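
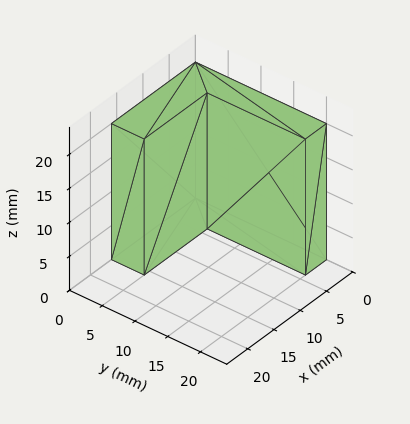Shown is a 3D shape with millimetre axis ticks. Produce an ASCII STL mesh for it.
Reading the render: the shape is an L-shaped prism: outer 16 × 20 mm, arm thicknesses ≈ 5 mm (horizontal) and 4 mm (vertical), extruded 20 mm in z (dimensions read to the nearest mm from the axis ticks). For the STL, each face is triangulated and given an outward normal.

solid part
  facet normal 0.0000 0.0000 -1.0000
    outer loop
      vertex 16.00 5.00 0.00
      vertex 16.00 0.00 0.00
      vertex 0.00 0.00 0.00
    endloop
  endfacet
  facet normal 0.0000 0.0000 -1.0000
    outer loop
      vertex 4.00 5.00 0.00
      vertex 16.00 5.00 0.00
      vertex 0.00 0.00 0.00
    endloop
  endfacet
  facet normal 0.0000 0.0000 -1.0000
    outer loop
      vertex 4.00 20.00 0.00
      vertex 4.00 5.00 0.00
      vertex 0.00 0.00 0.00
    endloop
  endfacet
  facet normal 0.0000 0.0000 -1.0000
    outer loop
      vertex 0.00 20.00 0.00
      vertex 4.00 20.00 0.00
      vertex 0.00 0.00 0.00
    endloop
  endfacet
  facet normal 0.0000 0.0000 1.0000
    outer loop
      vertex 0.00 0.00 20.00
      vertex 16.00 0.00 20.00
      vertex 16.00 5.00 20.00
    endloop
  endfacet
  facet normal 0.0000 0.0000 1.0000
    outer loop
      vertex 0.00 0.00 20.00
      vertex 16.00 5.00 20.00
      vertex 4.00 5.00 20.00
    endloop
  endfacet
  facet normal 0.0000 0.0000 1.0000
    outer loop
      vertex 0.00 0.00 20.00
      vertex 4.00 5.00 20.00
      vertex 4.00 20.00 20.00
    endloop
  endfacet
  facet normal 0.0000 0.0000 1.0000
    outer loop
      vertex 0.00 0.00 20.00
      vertex 4.00 20.00 20.00
      vertex 0.00 20.00 20.00
    endloop
  endfacet
  facet normal 0.0000 -1.0000 0.0000
    outer loop
      vertex 0.00 0.00 0.00
      vertex 16.00 0.00 0.00
      vertex 16.00 0.00 20.00
    endloop
  endfacet
  facet normal 0.0000 -1.0000 0.0000
    outer loop
      vertex 0.00 0.00 0.00
      vertex 16.00 0.00 20.00
      vertex 0.00 0.00 20.00
    endloop
  endfacet
  facet normal 1.0000 0.0000 0.0000
    outer loop
      vertex 16.00 0.00 0.00
      vertex 16.00 5.00 0.00
      vertex 16.00 5.00 20.00
    endloop
  endfacet
  facet normal 1.0000 0.0000 0.0000
    outer loop
      vertex 16.00 0.00 0.00
      vertex 16.00 5.00 20.00
      vertex 16.00 0.00 20.00
    endloop
  endfacet
  facet normal 0.0000 1.0000 0.0000
    outer loop
      vertex 16.00 5.00 0.00
      vertex 4.00 5.00 0.00
      vertex 4.00 5.00 20.00
    endloop
  endfacet
  facet normal 0.0000 1.0000 0.0000
    outer loop
      vertex 16.00 5.00 0.00
      vertex 4.00 5.00 20.00
      vertex 16.00 5.00 20.00
    endloop
  endfacet
  facet normal 1.0000 0.0000 0.0000
    outer loop
      vertex 4.00 5.00 0.00
      vertex 4.00 20.00 0.00
      vertex 4.00 20.00 20.00
    endloop
  endfacet
  facet normal 1.0000 0.0000 0.0000
    outer loop
      vertex 4.00 5.00 0.00
      vertex 4.00 20.00 20.00
      vertex 4.00 5.00 20.00
    endloop
  endfacet
  facet normal 0.0000 1.0000 0.0000
    outer loop
      vertex 4.00 20.00 0.00
      vertex 0.00 20.00 0.00
      vertex 0.00 20.00 20.00
    endloop
  endfacet
  facet normal 0.0000 1.0000 0.0000
    outer loop
      vertex 4.00 20.00 0.00
      vertex 0.00 20.00 20.00
      vertex 4.00 20.00 20.00
    endloop
  endfacet
  facet normal -1.0000 0.0000 0.0000
    outer loop
      vertex 0.00 20.00 0.00
      vertex 0.00 0.00 0.00
      vertex 0.00 0.00 20.00
    endloop
  endfacet
  facet normal -1.0000 0.0000 0.0000
    outer loop
      vertex 0.00 20.00 0.00
      vertex 0.00 0.00 20.00
      vertex 0.00 20.00 20.00
    endloop
  endfacet
endsolid part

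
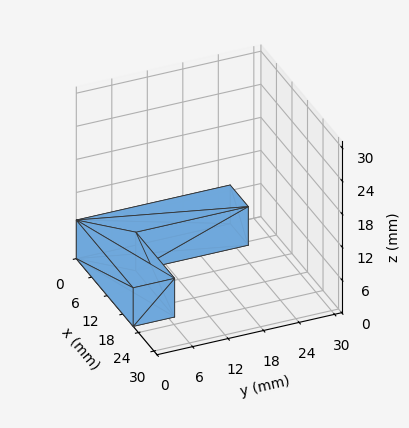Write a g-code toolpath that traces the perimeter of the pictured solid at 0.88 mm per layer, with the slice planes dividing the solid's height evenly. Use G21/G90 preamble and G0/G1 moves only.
Reading the render: the shape is an L-shaped prism: outer 22 × 26 mm, arm thicknesses ≈ 7 mm (horizontal) and 7 mm (vertical), extruded 7 mm in z (dimensions read to the nearest mm from the axis ticks). For the g-code, the solid's height is divided into equal slices at the stated Δz and each level perimeter traced with G1 moves after a G0 lift.

; perimeter-only toolpath
G21 ; units = mm
G90 ; absolute positioning
G28 ; home
; layer 1
G0 Z0.88
G0 X0.00 Y0.00
G1 X22.00 Y0.00
G1 X22.00 Y7.00
G1 X7.00 Y7.00
G1 X7.00 Y26.00
G1 X0.00 Y26.00
G1 X0.00 Y0.00
; layer 2
G0 Z1.75
G0 X0.00 Y0.00
G1 X22.00 Y0.00
G1 X22.00 Y7.00
G1 X7.00 Y7.00
G1 X7.00 Y26.00
G1 X0.00 Y26.00
G1 X0.00 Y0.00
; layer 3
G0 Z2.62
G0 X0.00 Y0.00
G1 X22.00 Y0.00
G1 X22.00 Y7.00
G1 X7.00 Y7.00
G1 X7.00 Y26.00
G1 X0.00 Y26.00
G1 X0.00 Y0.00
; layer 4
G0 Z3.50
G0 X0.00 Y0.00
G1 X22.00 Y0.00
G1 X22.00 Y7.00
G1 X7.00 Y7.00
G1 X7.00 Y26.00
G1 X0.00 Y26.00
G1 X0.00 Y0.00
; layer 5
G0 Z4.38
G0 X0.00 Y0.00
G1 X22.00 Y0.00
G1 X22.00 Y7.00
G1 X7.00 Y7.00
G1 X7.00 Y26.00
G1 X0.00 Y26.00
G1 X0.00 Y0.00
; layer 6
G0 Z5.25
G0 X0.00 Y0.00
G1 X22.00 Y0.00
G1 X22.00 Y7.00
G1 X7.00 Y7.00
G1 X7.00 Y26.00
G1 X0.00 Y26.00
G1 X0.00 Y0.00
; layer 7
G0 Z6.12
G0 X0.00 Y0.00
G1 X22.00 Y0.00
G1 X22.00 Y7.00
G1 X7.00 Y7.00
G1 X7.00 Y26.00
G1 X0.00 Y26.00
G1 X0.00 Y0.00
; layer 8
G0 Z7.00
G0 X0.00 Y0.00
G1 X22.00 Y0.00
G1 X22.00 Y7.00
G1 X7.00 Y7.00
G1 X7.00 Y26.00
G1 X0.00 Y26.00
G1 X0.00 Y0.00
M2 ; end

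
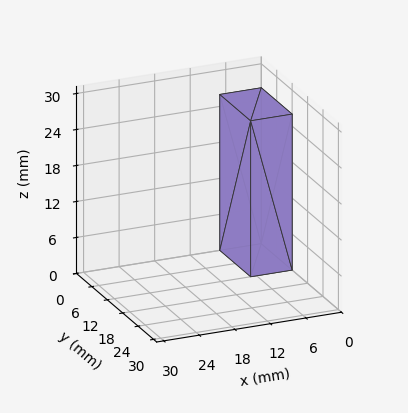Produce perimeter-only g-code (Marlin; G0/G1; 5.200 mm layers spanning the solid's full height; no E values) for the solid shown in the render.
Reading the render: the shape is a rectangular box, roughly 7 × 12 mm footprint and 26 mm tall (dimensions read to the nearest mm from the axis ticks). For the g-code, the solid's height is divided into equal slices at the stated Δz and each level perimeter traced with G1 moves after a G0 lift.

; perimeter-only toolpath
G21 ; units = mm
G90 ; absolute positioning
G28 ; home
; layer 1
G0 Z5.200
G0 X0.000 Y0.000
G1 X7.000 Y0.000
G1 X7.000 Y12.000
G1 X0.000 Y12.000
G1 X0.000 Y0.000
; layer 2
G0 Z10.400
G0 X0.000 Y0.000
G1 X7.000 Y0.000
G1 X7.000 Y12.000
G1 X0.000 Y12.000
G1 X0.000 Y0.000
; layer 3
G0 Z15.600
G0 X0.000 Y0.000
G1 X7.000 Y0.000
G1 X7.000 Y12.000
G1 X0.000 Y12.000
G1 X0.000 Y0.000
; layer 4
G0 Z20.800
G0 X0.000 Y0.000
G1 X7.000 Y0.000
G1 X7.000 Y12.000
G1 X0.000 Y12.000
G1 X0.000 Y0.000
; layer 5
G0 Z26.000
G0 X0.000 Y0.000
G1 X7.000 Y0.000
G1 X7.000 Y12.000
G1 X0.000 Y12.000
G1 X0.000 Y0.000
M2 ; end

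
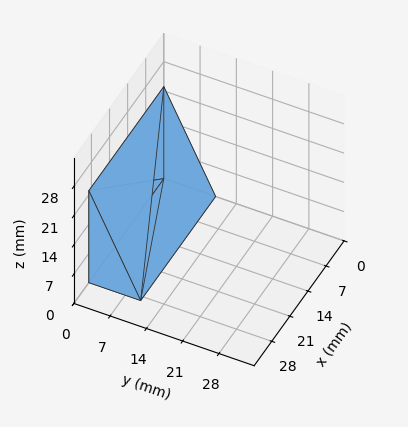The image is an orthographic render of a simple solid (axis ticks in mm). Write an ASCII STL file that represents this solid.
Reading the render: the shape is a wedge (ramp): 29 × 10 mm base, rising to 22 mm along the y=0 edge and sloping linearly to z=0 at y=10 (dimensions read to the nearest mm from the axis ticks). For the STL, each face is triangulated and given an outward normal.

solid part
  facet normal 0.0000 0.0000 -1.0000
    outer loop
      vertex 29.000 10.000 0.000
      vertex 29.000 0.000 0.000
      vertex 0.000 0.000 0.000
    endloop
  endfacet
  facet normal 0.0000 0.0000 -1.0000
    outer loop
      vertex 0.000 10.000 0.000
      vertex 29.000 10.000 0.000
      vertex 0.000 0.000 0.000
    endloop
  endfacet
  facet normal 0.0000 -1.0000 0.0000
    outer loop
      vertex 0.000 0.000 0.000
      vertex 29.000 0.000 0.000
      vertex 29.000 0.000 22.000
    endloop
  endfacet
  facet normal 0.0000 -1.0000 0.0000
    outer loop
      vertex 0.000 0.000 0.000
      vertex 29.000 0.000 22.000
      vertex 0.000 0.000 22.000
    endloop
  endfacet
  facet normal 0.0000 0.9104 0.4138
    outer loop
      vertex 0.000 0.000 22.000
      vertex 29.000 0.000 22.000
      vertex 29.000 10.000 0.000
    endloop
  endfacet
  facet normal 0.0000 0.9104 0.4138
    outer loop
      vertex 0.000 0.000 22.000
      vertex 29.000 10.000 0.000
      vertex 0.000 10.000 0.000
    endloop
  endfacet
  facet normal -1.0000 0.0000 0.0000
    outer loop
      vertex 0.000 0.000 22.000
      vertex 0.000 10.000 0.000
      vertex 0.000 0.000 0.000
    endloop
  endfacet
  facet normal 1.0000 0.0000 0.0000
    outer loop
      vertex 29.000 0.000 0.000
      vertex 29.000 10.000 0.000
      vertex 29.000 0.000 22.000
    endloop
  endfacet
endsolid part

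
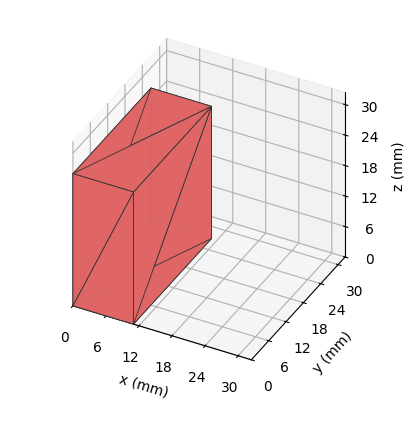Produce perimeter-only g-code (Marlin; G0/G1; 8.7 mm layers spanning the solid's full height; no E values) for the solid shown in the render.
Reading the render: the shape is a rectangular box, roughly 11 × 27 mm footprint and 26 mm tall (dimensions read to the nearest mm from the axis ticks). For the g-code, the solid's height is divided into equal slices at the stated Δz and each level perimeter traced with G1 moves after a G0 lift.

; perimeter-only toolpath
G21 ; units = mm
G90 ; absolute positioning
G28 ; home
; layer 1
G0 Z8.7
G0 X0.0 Y0.0
G1 X11.0 Y0.0
G1 X11.0 Y27.0
G1 X0.0 Y27.0
G1 X0.0 Y0.0
; layer 2
G0 Z17.3
G0 X0.0 Y0.0
G1 X11.0 Y0.0
G1 X11.0 Y27.0
G1 X0.0 Y27.0
G1 X0.0 Y0.0
; layer 3
G0 Z26.0
G0 X0.0 Y0.0
G1 X11.0 Y0.0
G1 X11.0 Y27.0
G1 X0.0 Y27.0
G1 X0.0 Y0.0
M2 ; end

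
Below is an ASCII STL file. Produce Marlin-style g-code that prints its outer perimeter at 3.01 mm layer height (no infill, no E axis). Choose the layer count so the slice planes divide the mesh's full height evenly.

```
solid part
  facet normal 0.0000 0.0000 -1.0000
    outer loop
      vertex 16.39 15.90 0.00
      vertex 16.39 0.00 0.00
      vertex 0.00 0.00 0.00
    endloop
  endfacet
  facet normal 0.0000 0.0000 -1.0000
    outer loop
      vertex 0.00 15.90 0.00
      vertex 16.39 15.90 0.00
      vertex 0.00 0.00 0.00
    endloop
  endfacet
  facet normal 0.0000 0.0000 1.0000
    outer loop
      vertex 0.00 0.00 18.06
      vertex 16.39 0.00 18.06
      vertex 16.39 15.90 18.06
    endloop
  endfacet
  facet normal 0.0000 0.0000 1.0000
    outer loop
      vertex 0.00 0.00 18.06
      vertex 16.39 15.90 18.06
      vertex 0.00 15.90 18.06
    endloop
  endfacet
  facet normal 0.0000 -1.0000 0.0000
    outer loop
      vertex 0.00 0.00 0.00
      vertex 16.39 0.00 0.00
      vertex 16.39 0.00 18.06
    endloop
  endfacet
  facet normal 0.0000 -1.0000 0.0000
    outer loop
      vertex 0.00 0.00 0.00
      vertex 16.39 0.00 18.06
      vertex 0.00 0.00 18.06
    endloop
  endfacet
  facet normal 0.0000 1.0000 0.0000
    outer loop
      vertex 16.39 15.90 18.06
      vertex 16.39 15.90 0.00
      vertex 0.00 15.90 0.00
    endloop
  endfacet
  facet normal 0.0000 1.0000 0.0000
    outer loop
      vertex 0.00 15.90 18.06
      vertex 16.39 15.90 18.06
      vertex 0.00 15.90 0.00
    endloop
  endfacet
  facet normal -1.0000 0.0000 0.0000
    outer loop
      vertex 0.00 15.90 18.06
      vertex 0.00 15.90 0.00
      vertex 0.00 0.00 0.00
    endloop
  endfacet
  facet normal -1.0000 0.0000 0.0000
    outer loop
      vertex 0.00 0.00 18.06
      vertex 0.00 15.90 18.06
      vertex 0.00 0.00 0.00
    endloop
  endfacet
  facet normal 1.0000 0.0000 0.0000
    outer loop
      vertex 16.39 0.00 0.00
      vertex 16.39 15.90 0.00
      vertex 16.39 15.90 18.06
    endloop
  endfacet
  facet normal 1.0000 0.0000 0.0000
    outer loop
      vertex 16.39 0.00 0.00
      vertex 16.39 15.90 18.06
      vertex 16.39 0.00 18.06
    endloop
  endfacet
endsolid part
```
; perimeter-only toolpath
G21 ; units = mm
G90 ; absolute positioning
G28 ; home
; layer 1
G0 Z3.01
G0 X0.00 Y0.00
G1 X16.39 Y0.00
G1 X16.39 Y15.90
G1 X0.00 Y15.90
G1 X0.00 Y0.00
; layer 2
G0 Z6.02
G0 X0.00 Y0.00
G1 X16.39 Y0.00
G1 X16.39 Y15.90
G1 X0.00 Y15.90
G1 X0.00 Y0.00
; layer 3
G0 Z9.03
G0 X0.00 Y0.00
G1 X16.39 Y0.00
G1 X16.39 Y15.90
G1 X0.00 Y15.90
G1 X0.00 Y0.00
; layer 4
G0 Z12.04
G0 X0.00 Y0.00
G1 X16.39 Y0.00
G1 X16.39 Y15.90
G1 X0.00 Y15.90
G1 X0.00 Y0.00
; layer 5
G0 Z15.05
G0 X0.00 Y0.00
G1 X16.39 Y0.00
G1 X16.39 Y15.90
G1 X0.00 Y15.90
G1 X0.00 Y0.00
; layer 6
G0 Z18.06
G0 X0.00 Y0.00
G1 X16.39 Y0.00
G1 X16.39 Y15.90
G1 X0.00 Y15.90
G1 X0.00 Y0.00
M2 ; end

The solid is a rectangular box, roughly 16.4 × 15.9 mm footprint and 18.1 mm tall. Slicing at Δz = 3.01 mm — 6 equal slices spanning the solid's height, so layer i sits at z = i·h/6 — gives 6 non-empty perimeters. Each is a 4-segment closed polygon; G0 lifts to the layer z and rapids to the start vertex, then G1 traces the edges.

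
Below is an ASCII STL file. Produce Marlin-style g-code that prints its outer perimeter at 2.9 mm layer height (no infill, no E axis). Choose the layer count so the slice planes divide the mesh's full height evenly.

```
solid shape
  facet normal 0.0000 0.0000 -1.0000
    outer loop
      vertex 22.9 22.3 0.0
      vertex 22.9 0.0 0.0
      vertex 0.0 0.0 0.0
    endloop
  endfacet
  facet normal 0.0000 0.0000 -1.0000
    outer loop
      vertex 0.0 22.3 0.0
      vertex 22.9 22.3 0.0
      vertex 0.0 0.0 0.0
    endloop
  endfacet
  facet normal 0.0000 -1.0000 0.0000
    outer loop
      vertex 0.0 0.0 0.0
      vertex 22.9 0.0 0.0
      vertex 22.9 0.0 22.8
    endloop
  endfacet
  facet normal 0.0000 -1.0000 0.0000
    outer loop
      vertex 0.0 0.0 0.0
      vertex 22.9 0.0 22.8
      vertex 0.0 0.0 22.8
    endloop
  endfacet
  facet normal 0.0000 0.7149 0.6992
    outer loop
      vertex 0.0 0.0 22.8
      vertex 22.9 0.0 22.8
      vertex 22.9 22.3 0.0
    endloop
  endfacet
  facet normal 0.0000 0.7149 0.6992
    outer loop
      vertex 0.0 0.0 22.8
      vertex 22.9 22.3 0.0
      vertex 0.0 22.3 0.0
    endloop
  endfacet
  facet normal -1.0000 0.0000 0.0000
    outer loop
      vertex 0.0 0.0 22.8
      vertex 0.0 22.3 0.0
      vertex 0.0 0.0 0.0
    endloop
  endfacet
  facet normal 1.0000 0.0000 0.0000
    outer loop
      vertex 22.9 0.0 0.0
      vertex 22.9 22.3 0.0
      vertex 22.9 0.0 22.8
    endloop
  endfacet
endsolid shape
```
; perimeter-only toolpath
G21 ; units = mm
G90 ; absolute positioning
G28 ; home
; layer 1
G0 Z2.9
G0 X0.0 Y0.0
G1 X22.9 Y0.0
G1 X22.9 Y19.5
G1 X0.0 Y19.5
G1 X0.0 Y0.0
; layer 2
G0 Z5.7
G0 X0.0 Y0.0
G1 X22.9 Y0.0
G1 X22.9 Y16.7
G1 X0.0 Y16.7
G1 X0.0 Y0.0
; layer 3
G0 Z8.6
G0 X0.0 Y0.0
G1 X22.9 Y0.0
G1 X22.9 Y13.9
G1 X0.0 Y13.9
G1 X0.0 Y0.0
; layer 4
G0 Z11.4
G0 X0.0 Y0.0
G1 X22.9 Y0.0
G1 X22.9 Y11.2
G1 X0.0 Y11.2
G1 X0.0 Y0.0
; layer 5
G0 Z14.2
G0 X0.0 Y0.0
G1 X22.9 Y0.0
G1 X22.9 Y8.4
G1 X0.0 Y8.4
G1 X0.0 Y0.0
; layer 6
G0 Z17.1
G0 X0.0 Y0.0
G1 X22.9 Y0.0
G1 X22.9 Y5.6
G1 X0.0 Y5.6
G1 X0.0 Y0.0
; layer 7
G0 Z19.9
G0 X0.0 Y0.0
G1 X22.9 Y0.0
G1 X22.9 Y2.8
G1 X0.0 Y2.8
G1 X0.0 Y0.0
M2 ; end

The solid is a wedge (ramp): 22.9 × 22.3 mm base, rising to 22.8 mm along the y=0 edge and sloping linearly to z=0 at y=22.3. Slicing at Δz = 2.9 mm — 8 equal slices spanning the solid's height, so layer i sits at z = i·h/8 — gives 7 non-empty perimeters. Each is a 4-segment closed polygon; G0 lifts to the layer z and rapids to the start vertex, then G1 traces the edges. The cross-section shrinks linearly with z (the slice at the apex is degenerate and omitted).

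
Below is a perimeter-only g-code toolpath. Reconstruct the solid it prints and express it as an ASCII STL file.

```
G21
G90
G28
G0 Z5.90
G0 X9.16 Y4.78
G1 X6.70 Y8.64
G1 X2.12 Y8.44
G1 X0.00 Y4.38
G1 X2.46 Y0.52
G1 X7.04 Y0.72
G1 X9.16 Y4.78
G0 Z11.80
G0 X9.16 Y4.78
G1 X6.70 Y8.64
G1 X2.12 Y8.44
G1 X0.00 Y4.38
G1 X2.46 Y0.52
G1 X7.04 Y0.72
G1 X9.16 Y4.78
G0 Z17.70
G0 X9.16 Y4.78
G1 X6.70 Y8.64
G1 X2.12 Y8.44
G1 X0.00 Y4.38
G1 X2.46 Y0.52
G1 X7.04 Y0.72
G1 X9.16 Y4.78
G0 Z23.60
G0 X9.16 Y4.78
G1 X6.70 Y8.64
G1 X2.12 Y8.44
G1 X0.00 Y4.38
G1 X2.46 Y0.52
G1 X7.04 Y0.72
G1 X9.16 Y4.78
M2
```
solid part
  facet normal 0.0000 0.0000 -1.0000
    outer loop
      vertex 2.12 8.44 0.00
      vertex 6.70 8.64 0.00
      vertex 9.16 4.78 0.00
    endloop
  endfacet
  facet normal 0.0000 0.0000 -1.0000
    outer loop
      vertex 0.00 4.38 0.00
      vertex 2.12 8.44 0.00
      vertex 9.16 4.78 0.00
    endloop
  endfacet
  facet normal 0.0000 0.0000 -1.0000
    outer loop
      vertex 2.46 0.52 0.00
      vertex 0.00 4.38 0.00
      vertex 9.16 4.78 0.00
    endloop
  endfacet
  facet normal 0.0000 0.0000 -1.0000
    outer loop
      vertex 7.04 0.72 0.00
      vertex 2.46 0.52 0.00
      vertex 9.16 4.78 0.00
    endloop
  endfacet
  facet normal 0.0000 0.0000 1.0000
    outer loop
      vertex 9.16 4.78 23.60
      vertex 6.70 8.64 23.60
      vertex 2.12 8.44 23.60
    endloop
  endfacet
  facet normal 0.0000 0.0000 1.0000
    outer loop
      vertex 9.16 4.78 23.60
      vertex 2.12 8.44 23.60
      vertex 0.00 4.38 23.60
    endloop
  endfacet
  facet normal 0.0000 0.0000 1.0000
    outer loop
      vertex 9.16 4.78 23.60
      vertex 0.00 4.38 23.60
      vertex 2.46 0.52 23.60
    endloop
  endfacet
  facet normal 0.0000 0.0000 1.0000
    outer loop
      vertex 9.16 4.78 23.60
      vertex 2.46 0.52 23.60
      vertex 7.04 0.72 23.60
    endloop
  endfacet
  facet normal 0.8433 0.5374 0.0000
    outer loop
      vertex 9.16 4.78 0.00
      vertex 6.70 8.64 0.00
      vertex 6.70 8.64 23.60
    endloop
  endfacet
  facet normal 0.8433 0.5374 0.0000
    outer loop
      vertex 9.16 4.78 0.00
      vertex 6.70 8.64 23.60
      vertex 9.16 4.78 23.60
    endloop
  endfacet
  facet normal -0.0436 0.9990 0.0000
    outer loop
      vertex 6.70 8.64 0.00
      vertex 2.12 8.44 0.00
      vertex 2.12 8.44 23.60
    endloop
  endfacet
  facet normal -0.0436 0.9990 0.0000
    outer loop
      vertex 6.70 8.64 0.00
      vertex 2.12 8.44 23.60
      vertex 6.70 8.64 23.60
    endloop
  endfacet
  facet normal -0.8864 0.4629 0.0000
    outer loop
      vertex 2.12 8.44 0.00
      vertex 0.00 4.38 0.00
      vertex 0.00 4.38 23.60
    endloop
  endfacet
  facet normal -0.8864 0.4629 0.0000
    outer loop
      vertex 2.12 8.44 0.00
      vertex 0.00 4.38 23.60
      vertex 2.12 8.44 23.60
    endloop
  endfacet
  facet normal -0.8433 -0.5374 0.0000
    outer loop
      vertex 0.00 4.38 0.00
      vertex 2.46 0.52 0.00
      vertex 2.46 0.52 23.60
    endloop
  endfacet
  facet normal -0.8433 -0.5374 0.0000
    outer loop
      vertex 0.00 4.38 0.00
      vertex 2.46 0.52 23.60
      vertex 0.00 4.38 23.60
    endloop
  endfacet
  facet normal 0.0436 -0.9990 0.0000
    outer loop
      vertex 2.46 0.52 0.00
      vertex 7.04 0.72 0.00
      vertex 7.04 0.72 23.60
    endloop
  endfacet
  facet normal 0.0436 -0.9990 0.0000
    outer loop
      vertex 2.46 0.52 0.00
      vertex 7.04 0.72 23.60
      vertex 2.46 0.52 23.60
    endloop
  endfacet
  facet normal 0.8864 -0.4629 0.0000
    outer loop
      vertex 7.04 0.72 0.00
      vertex 9.16 4.78 0.00
      vertex 9.16 4.78 23.60
    endloop
  endfacet
  facet normal 0.8864 -0.4629 0.0000
    outer loop
      vertex 7.04 0.72 0.00
      vertex 9.16 4.78 23.60
      vertex 7.04 0.72 23.60
    endloop
  endfacet
endsolid part

The G0 Z moves step by Δz≈5.90 mm. Every layer's G1 loop is the same polygon, so the solid is a straight extrusion of it from z=0 to z≈23.6. Closing with flat bottom and top caps and triangulating gives 20 facets — a regular 6-sided prism (a cylinder approximated with 6 flat sides), circumscribed radius ≈ 4.58 mm, height ≈ 23.6 mm.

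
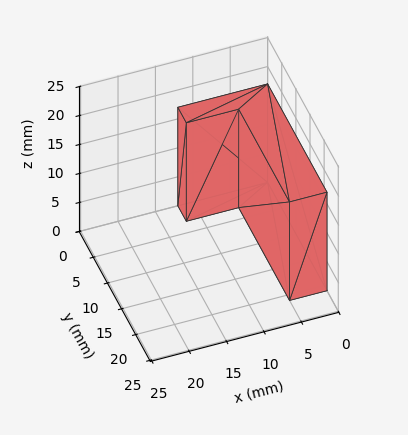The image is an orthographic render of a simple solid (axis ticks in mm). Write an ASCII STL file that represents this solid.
Reading the render: the shape is an L-shaped prism: outer 12 × 21 mm, arm thicknesses ≈ 3 mm (horizontal) and 5 mm (vertical), extruded 17 mm in z (dimensions read to the nearest mm from the axis ticks). For the STL, each face is triangulated and given an outward normal.

solid part
  facet normal 0.0000 0.0000 -1.0000
    outer loop
      vertex 12.00 3.00 0.00
      vertex 12.00 0.00 0.00
      vertex 0.00 0.00 0.00
    endloop
  endfacet
  facet normal 0.0000 0.0000 -1.0000
    outer loop
      vertex 5.00 3.00 0.00
      vertex 12.00 3.00 0.00
      vertex 0.00 0.00 0.00
    endloop
  endfacet
  facet normal 0.0000 0.0000 -1.0000
    outer loop
      vertex 5.00 21.00 0.00
      vertex 5.00 3.00 0.00
      vertex 0.00 0.00 0.00
    endloop
  endfacet
  facet normal 0.0000 0.0000 -1.0000
    outer loop
      vertex 0.00 21.00 0.00
      vertex 5.00 21.00 0.00
      vertex 0.00 0.00 0.00
    endloop
  endfacet
  facet normal 0.0000 0.0000 1.0000
    outer loop
      vertex 0.00 0.00 17.00
      vertex 12.00 0.00 17.00
      vertex 12.00 3.00 17.00
    endloop
  endfacet
  facet normal 0.0000 0.0000 1.0000
    outer loop
      vertex 0.00 0.00 17.00
      vertex 12.00 3.00 17.00
      vertex 5.00 3.00 17.00
    endloop
  endfacet
  facet normal 0.0000 0.0000 1.0000
    outer loop
      vertex 0.00 0.00 17.00
      vertex 5.00 3.00 17.00
      vertex 5.00 21.00 17.00
    endloop
  endfacet
  facet normal 0.0000 0.0000 1.0000
    outer loop
      vertex 0.00 0.00 17.00
      vertex 5.00 21.00 17.00
      vertex 0.00 21.00 17.00
    endloop
  endfacet
  facet normal 0.0000 -1.0000 0.0000
    outer loop
      vertex 0.00 0.00 0.00
      vertex 12.00 0.00 0.00
      vertex 12.00 0.00 17.00
    endloop
  endfacet
  facet normal 0.0000 -1.0000 0.0000
    outer loop
      vertex 0.00 0.00 0.00
      vertex 12.00 0.00 17.00
      vertex 0.00 0.00 17.00
    endloop
  endfacet
  facet normal 1.0000 0.0000 0.0000
    outer loop
      vertex 12.00 0.00 0.00
      vertex 12.00 3.00 0.00
      vertex 12.00 3.00 17.00
    endloop
  endfacet
  facet normal 1.0000 0.0000 0.0000
    outer loop
      vertex 12.00 0.00 0.00
      vertex 12.00 3.00 17.00
      vertex 12.00 0.00 17.00
    endloop
  endfacet
  facet normal 0.0000 1.0000 0.0000
    outer loop
      vertex 12.00 3.00 0.00
      vertex 5.00 3.00 0.00
      vertex 5.00 3.00 17.00
    endloop
  endfacet
  facet normal 0.0000 1.0000 0.0000
    outer loop
      vertex 12.00 3.00 0.00
      vertex 5.00 3.00 17.00
      vertex 12.00 3.00 17.00
    endloop
  endfacet
  facet normal 1.0000 0.0000 0.0000
    outer loop
      vertex 5.00 3.00 0.00
      vertex 5.00 21.00 0.00
      vertex 5.00 21.00 17.00
    endloop
  endfacet
  facet normal 1.0000 0.0000 0.0000
    outer loop
      vertex 5.00 3.00 0.00
      vertex 5.00 21.00 17.00
      vertex 5.00 3.00 17.00
    endloop
  endfacet
  facet normal 0.0000 1.0000 0.0000
    outer loop
      vertex 5.00 21.00 0.00
      vertex 0.00 21.00 0.00
      vertex 0.00 21.00 17.00
    endloop
  endfacet
  facet normal 0.0000 1.0000 0.0000
    outer loop
      vertex 5.00 21.00 0.00
      vertex 0.00 21.00 17.00
      vertex 5.00 21.00 17.00
    endloop
  endfacet
  facet normal -1.0000 0.0000 0.0000
    outer loop
      vertex 0.00 21.00 0.00
      vertex 0.00 0.00 0.00
      vertex 0.00 0.00 17.00
    endloop
  endfacet
  facet normal -1.0000 0.0000 0.0000
    outer loop
      vertex 0.00 21.00 0.00
      vertex 0.00 0.00 17.00
      vertex 0.00 21.00 17.00
    endloop
  endfacet
endsolid part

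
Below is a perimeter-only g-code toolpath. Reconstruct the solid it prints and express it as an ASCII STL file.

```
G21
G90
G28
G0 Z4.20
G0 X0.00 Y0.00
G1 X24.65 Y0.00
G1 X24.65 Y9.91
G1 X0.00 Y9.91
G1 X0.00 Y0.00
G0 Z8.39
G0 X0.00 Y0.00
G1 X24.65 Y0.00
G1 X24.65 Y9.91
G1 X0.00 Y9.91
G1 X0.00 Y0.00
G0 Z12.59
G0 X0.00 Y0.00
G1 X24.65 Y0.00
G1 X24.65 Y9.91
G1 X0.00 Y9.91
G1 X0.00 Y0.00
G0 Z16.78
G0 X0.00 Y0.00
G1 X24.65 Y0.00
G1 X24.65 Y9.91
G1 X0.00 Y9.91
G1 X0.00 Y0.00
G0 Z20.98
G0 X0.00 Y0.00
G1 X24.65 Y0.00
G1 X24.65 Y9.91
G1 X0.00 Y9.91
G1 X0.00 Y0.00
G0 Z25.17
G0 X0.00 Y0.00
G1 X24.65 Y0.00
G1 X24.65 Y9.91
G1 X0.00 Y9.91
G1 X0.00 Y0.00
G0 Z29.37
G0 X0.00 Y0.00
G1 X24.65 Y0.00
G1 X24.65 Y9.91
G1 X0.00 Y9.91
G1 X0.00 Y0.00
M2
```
solid part
  facet normal 0.0000 0.0000 -1.0000
    outer loop
      vertex 24.65 9.91 0.00
      vertex 24.65 0.00 0.00
      vertex 0.00 0.00 0.00
    endloop
  endfacet
  facet normal 0.0000 0.0000 -1.0000
    outer loop
      vertex 0.00 9.91 0.00
      vertex 24.65 9.91 0.00
      vertex 0.00 0.00 0.00
    endloop
  endfacet
  facet normal 0.0000 0.0000 1.0000
    outer loop
      vertex 0.00 0.00 29.37
      vertex 24.65 0.00 29.37
      vertex 24.65 9.91 29.37
    endloop
  endfacet
  facet normal 0.0000 0.0000 1.0000
    outer loop
      vertex 0.00 0.00 29.37
      vertex 24.65 9.91 29.37
      vertex 0.00 9.91 29.37
    endloop
  endfacet
  facet normal 0.0000 -1.0000 0.0000
    outer loop
      vertex 0.00 0.00 0.00
      vertex 24.65 0.00 0.00
      vertex 24.65 0.00 29.37
    endloop
  endfacet
  facet normal 0.0000 -1.0000 0.0000
    outer loop
      vertex 0.00 0.00 0.00
      vertex 24.65 0.00 29.37
      vertex 0.00 0.00 29.37
    endloop
  endfacet
  facet normal 0.0000 1.0000 0.0000
    outer loop
      vertex 24.65 9.91 29.37
      vertex 24.65 9.91 0.00
      vertex 0.00 9.91 0.00
    endloop
  endfacet
  facet normal 0.0000 1.0000 0.0000
    outer loop
      vertex 0.00 9.91 29.37
      vertex 24.65 9.91 29.37
      vertex 0.00 9.91 0.00
    endloop
  endfacet
  facet normal -1.0000 0.0000 0.0000
    outer loop
      vertex 0.00 9.91 29.37
      vertex 0.00 9.91 0.00
      vertex 0.00 0.00 0.00
    endloop
  endfacet
  facet normal -1.0000 0.0000 0.0000
    outer loop
      vertex 0.00 0.00 29.37
      vertex 0.00 9.91 29.37
      vertex 0.00 0.00 0.00
    endloop
  endfacet
  facet normal 1.0000 0.0000 0.0000
    outer loop
      vertex 24.65 0.00 0.00
      vertex 24.65 9.91 0.00
      vertex 24.65 9.91 29.37
    endloop
  endfacet
  facet normal 1.0000 0.0000 0.0000
    outer loop
      vertex 24.65 0.00 0.00
      vertex 24.65 9.91 29.37
      vertex 24.65 0.00 29.37
    endloop
  endfacet
endsolid part

The G0 Z moves step by Δz≈4.20 mm. Every layer's G1 loop is the same polygon, so the solid is a straight extrusion of it from z=0 to z≈29.4. Closing with flat bottom and top caps and triangulating gives 12 facets — a rectangular box, roughly 24.6 × 9.91 mm footprint and 29.4 mm tall.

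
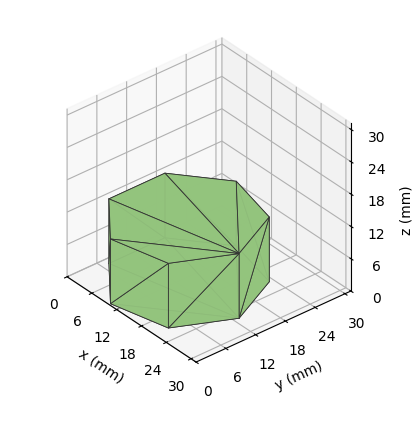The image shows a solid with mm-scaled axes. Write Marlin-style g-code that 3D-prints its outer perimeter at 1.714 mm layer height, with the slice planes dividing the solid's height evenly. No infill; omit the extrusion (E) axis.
Reading the render: the shape is a regular 7-sided prism (a cylinder approximated with 7 flat sides), circumscribed radius ≈ 13 mm, height ≈ 12 mm (dimensions read to the nearest mm from the axis ticks). For the g-code, the solid's height is divided into equal slices at the stated Δz and each level perimeter traced with G1 moves after a G0 lift.

; perimeter-only toolpath
G21 ; units = mm
G90 ; absolute positioning
G28 ; home
; layer 1
G0 Z1.714
G0 X26.000 Y13.000
G1 X21.105 Y23.164
G1 X10.107 Y25.674
G1 X1.287 Y18.640
G1 X1.287 Y7.360
G1 X10.107 Y0.326
G1 X21.105 Y2.836
G1 X26.000 Y13.000
; layer 2
G0 Z3.429
G0 X26.000 Y13.000
G1 X21.105 Y23.164
G1 X10.107 Y25.674
G1 X1.287 Y18.640
G1 X1.287 Y7.360
G1 X10.107 Y0.326
G1 X21.105 Y2.836
G1 X26.000 Y13.000
; layer 3
G0 Z5.143
G0 X26.000 Y13.000
G1 X21.105 Y23.164
G1 X10.107 Y25.674
G1 X1.287 Y18.640
G1 X1.287 Y7.360
G1 X10.107 Y0.326
G1 X21.105 Y2.836
G1 X26.000 Y13.000
; layer 4
G0 Z6.857
G0 X26.000 Y13.000
G1 X21.105 Y23.164
G1 X10.107 Y25.674
G1 X1.287 Y18.640
G1 X1.287 Y7.360
G1 X10.107 Y0.326
G1 X21.105 Y2.836
G1 X26.000 Y13.000
; layer 5
G0 Z8.571
G0 X26.000 Y13.000
G1 X21.105 Y23.164
G1 X10.107 Y25.674
G1 X1.287 Y18.640
G1 X1.287 Y7.360
G1 X10.107 Y0.326
G1 X21.105 Y2.836
G1 X26.000 Y13.000
; layer 6
G0 Z10.286
G0 X26.000 Y13.000
G1 X21.105 Y23.164
G1 X10.107 Y25.674
G1 X1.287 Y18.640
G1 X1.287 Y7.360
G1 X10.107 Y0.326
G1 X21.105 Y2.836
G1 X26.000 Y13.000
; layer 7
G0 Z12.000
G0 X26.000 Y13.000
G1 X21.105 Y23.164
G1 X10.107 Y25.674
G1 X1.287 Y18.640
G1 X1.287 Y7.360
G1 X10.107 Y0.326
G1 X21.105 Y2.836
G1 X26.000 Y13.000
M2 ; end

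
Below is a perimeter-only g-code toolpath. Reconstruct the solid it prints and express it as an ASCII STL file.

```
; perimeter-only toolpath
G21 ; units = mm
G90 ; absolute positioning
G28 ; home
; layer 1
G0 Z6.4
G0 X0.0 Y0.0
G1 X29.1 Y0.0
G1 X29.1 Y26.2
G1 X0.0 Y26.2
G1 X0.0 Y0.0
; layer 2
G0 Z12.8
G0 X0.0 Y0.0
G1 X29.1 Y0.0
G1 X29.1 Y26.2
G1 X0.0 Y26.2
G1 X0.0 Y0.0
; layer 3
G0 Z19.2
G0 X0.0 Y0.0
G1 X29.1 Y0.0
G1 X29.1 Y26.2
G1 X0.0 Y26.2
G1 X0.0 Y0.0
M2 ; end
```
solid part
  facet normal 0.0000 0.0000 -1.0000
    outer loop
      vertex 29.1 26.2 0.0
      vertex 29.1 0.0 0.0
      vertex 0.0 0.0 0.0
    endloop
  endfacet
  facet normal 0.0000 0.0000 -1.0000
    outer loop
      vertex 0.0 26.2 0.0
      vertex 29.1 26.2 0.0
      vertex 0.0 0.0 0.0
    endloop
  endfacet
  facet normal 0.0000 0.0000 1.0000
    outer loop
      vertex 0.0 0.0 19.2
      vertex 29.1 0.0 19.2
      vertex 29.1 26.2 19.2
    endloop
  endfacet
  facet normal 0.0000 0.0000 1.0000
    outer loop
      vertex 0.0 0.0 19.2
      vertex 29.1 26.2 19.2
      vertex 0.0 26.2 19.2
    endloop
  endfacet
  facet normal 0.0000 -1.0000 0.0000
    outer loop
      vertex 0.0 0.0 0.0
      vertex 29.1 0.0 0.0
      vertex 29.1 0.0 19.2
    endloop
  endfacet
  facet normal 0.0000 -1.0000 0.0000
    outer loop
      vertex 0.0 0.0 0.0
      vertex 29.1 0.0 19.2
      vertex 0.0 0.0 19.2
    endloop
  endfacet
  facet normal 0.0000 1.0000 0.0000
    outer loop
      vertex 29.1 26.2 19.2
      vertex 29.1 26.2 0.0
      vertex 0.0 26.2 0.0
    endloop
  endfacet
  facet normal 0.0000 1.0000 0.0000
    outer loop
      vertex 0.0 26.2 19.2
      vertex 29.1 26.2 19.2
      vertex 0.0 26.2 0.0
    endloop
  endfacet
  facet normal -1.0000 0.0000 0.0000
    outer loop
      vertex 0.0 26.2 19.2
      vertex 0.0 26.2 0.0
      vertex 0.0 0.0 0.0
    endloop
  endfacet
  facet normal -1.0000 0.0000 0.0000
    outer loop
      vertex 0.0 0.0 19.2
      vertex 0.0 26.2 19.2
      vertex 0.0 0.0 0.0
    endloop
  endfacet
  facet normal 1.0000 0.0000 0.0000
    outer loop
      vertex 29.1 0.0 0.0
      vertex 29.1 26.2 0.0
      vertex 29.1 26.2 19.2
    endloop
  endfacet
  facet normal 1.0000 0.0000 0.0000
    outer loop
      vertex 29.1 0.0 0.0
      vertex 29.1 26.2 19.2
      vertex 29.1 0.0 19.2
    endloop
  endfacet
endsolid part

The G0 Z moves step by Δz≈6.4 mm. Every layer's G1 loop is the same polygon, so the solid is a straight extrusion of it from z=0 to z≈19.2. Closing with flat bottom and top caps and triangulating gives 12 facets — a rectangular box, roughly 29.1 × 26.2 mm footprint and 19.2 mm tall.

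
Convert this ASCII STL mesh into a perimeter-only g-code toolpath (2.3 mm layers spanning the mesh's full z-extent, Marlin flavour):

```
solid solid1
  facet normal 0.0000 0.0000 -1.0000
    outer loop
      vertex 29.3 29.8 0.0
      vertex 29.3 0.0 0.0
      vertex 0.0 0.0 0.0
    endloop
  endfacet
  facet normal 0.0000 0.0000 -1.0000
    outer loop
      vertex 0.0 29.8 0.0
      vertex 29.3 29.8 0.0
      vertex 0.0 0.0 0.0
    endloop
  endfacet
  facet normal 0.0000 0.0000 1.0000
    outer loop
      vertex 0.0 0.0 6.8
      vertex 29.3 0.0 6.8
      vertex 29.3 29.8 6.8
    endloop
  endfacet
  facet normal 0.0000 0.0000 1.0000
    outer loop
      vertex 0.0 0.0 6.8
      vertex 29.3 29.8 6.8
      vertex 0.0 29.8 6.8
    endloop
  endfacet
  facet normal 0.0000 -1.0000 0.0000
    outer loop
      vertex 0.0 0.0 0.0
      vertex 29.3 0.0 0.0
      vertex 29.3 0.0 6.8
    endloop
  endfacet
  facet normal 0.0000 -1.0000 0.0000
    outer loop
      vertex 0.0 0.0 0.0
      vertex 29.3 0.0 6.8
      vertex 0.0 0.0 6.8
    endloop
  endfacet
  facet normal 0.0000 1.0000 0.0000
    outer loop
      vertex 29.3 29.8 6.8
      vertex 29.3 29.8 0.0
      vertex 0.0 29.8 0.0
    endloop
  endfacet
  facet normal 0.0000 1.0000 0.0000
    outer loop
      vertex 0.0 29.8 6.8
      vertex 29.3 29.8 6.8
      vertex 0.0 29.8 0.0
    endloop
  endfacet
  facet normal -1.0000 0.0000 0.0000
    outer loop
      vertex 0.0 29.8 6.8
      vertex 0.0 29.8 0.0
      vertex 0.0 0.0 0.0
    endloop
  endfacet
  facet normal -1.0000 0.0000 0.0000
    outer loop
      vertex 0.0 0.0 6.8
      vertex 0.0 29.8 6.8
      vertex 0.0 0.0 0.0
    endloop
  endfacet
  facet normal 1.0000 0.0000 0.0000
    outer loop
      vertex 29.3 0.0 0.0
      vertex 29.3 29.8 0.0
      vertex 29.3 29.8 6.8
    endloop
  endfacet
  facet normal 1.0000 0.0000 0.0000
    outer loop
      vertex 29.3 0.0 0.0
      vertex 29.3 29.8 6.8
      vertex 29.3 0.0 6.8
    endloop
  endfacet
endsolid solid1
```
; perimeter-only toolpath
G21 ; units = mm
G90 ; absolute positioning
G28 ; home
; layer 1
G0 Z2.3
G0 X0.0 Y0.0
G1 X29.3 Y0.0
G1 X29.3 Y29.8
G1 X0.0 Y29.8
G1 X0.0 Y0.0
; layer 2
G0 Z4.5
G0 X0.0 Y0.0
G1 X29.3 Y0.0
G1 X29.3 Y29.8
G1 X0.0 Y29.8
G1 X0.0 Y0.0
; layer 3
G0 Z6.8
G0 X0.0 Y0.0
G1 X29.3 Y0.0
G1 X29.3 Y29.8
G1 X0.0 Y29.8
G1 X0.0 Y0.0
M2 ; end

The solid is a rectangular box, roughly 29.3 × 29.8 mm footprint and 6.8 mm tall. Slicing at Δz = 2.3 mm — 3 equal slices spanning the solid's height, so layer i sits at z = i·h/3 — gives 3 non-empty perimeters. Each is a 4-segment closed polygon; G0 lifts to the layer z and rapids to the start vertex, then G1 traces the edges.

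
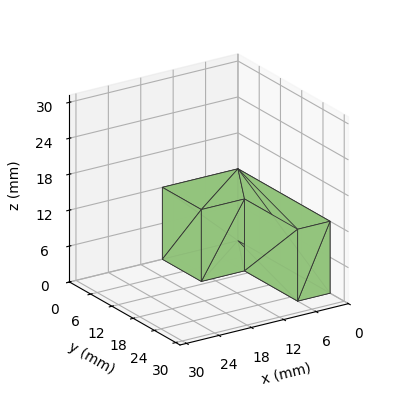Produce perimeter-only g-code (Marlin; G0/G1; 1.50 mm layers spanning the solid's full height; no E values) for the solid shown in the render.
Reading the render: the shape is an L-shaped prism: outer 14 × 26 mm, arm thicknesses ≈ 11 mm (horizontal) and 6 mm (vertical), extruded 12 mm in z (dimensions read to the nearest mm from the axis ticks). For the g-code, the solid's height is divided into equal slices at the stated Δz and each level perimeter traced with G1 moves after a G0 lift.

; perimeter-only toolpath
G21 ; units = mm
G90 ; absolute positioning
G28 ; home
; layer 1
G0 Z1.50
G0 X0.00 Y0.00
G1 X14.00 Y0.00
G1 X14.00 Y11.00
G1 X6.00 Y11.00
G1 X6.00 Y26.00
G1 X0.00 Y26.00
G1 X0.00 Y0.00
; layer 2
G0 Z3.00
G0 X0.00 Y0.00
G1 X14.00 Y0.00
G1 X14.00 Y11.00
G1 X6.00 Y11.00
G1 X6.00 Y26.00
G1 X0.00 Y26.00
G1 X0.00 Y0.00
; layer 3
G0 Z4.50
G0 X0.00 Y0.00
G1 X14.00 Y0.00
G1 X14.00 Y11.00
G1 X6.00 Y11.00
G1 X6.00 Y26.00
G1 X0.00 Y26.00
G1 X0.00 Y0.00
; layer 4
G0 Z6.00
G0 X0.00 Y0.00
G1 X14.00 Y0.00
G1 X14.00 Y11.00
G1 X6.00 Y11.00
G1 X6.00 Y26.00
G1 X0.00 Y26.00
G1 X0.00 Y0.00
; layer 5
G0 Z7.50
G0 X0.00 Y0.00
G1 X14.00 Y0.00
G1 X14.00 Y11.00
G1 X6.00 Y11.00
G1 X6.00 Y26.00
G1 X0.00 Y26.00
G1 X0.00 Y0.00
; layer 6
G0 Z9.00
G0 X0.00 Y0.00
G1 X14.00 Y0.00
G1 X14.00 Y11.00
G1 X6.00 Y11.00
G1 X6.00 Y26.00
G1 X0.00 Y26.00
G1 X0.00 Y0.00
; layer 7
G0 Z10.50
G0 X0.00 Y0.00
G1 X14.00 Y0.00
G1 X14.00 Y11.00
G1 X6.00 Y11.00
G1 X6.00 Y26.00
G1 X0.00 Y26.00
G1 X0.00 Y0.00
; layer 8
G0 Z12.00
G0 X0.00 Y0.00
G1 X14.00 Y0.00
G1 X14.00 Y11.00
G1 X6.00 Y11.00
G1 X6.00 Y26.00
G1 X0.00 Y26.00
G1 X0.00 Y0.00
M2 ; end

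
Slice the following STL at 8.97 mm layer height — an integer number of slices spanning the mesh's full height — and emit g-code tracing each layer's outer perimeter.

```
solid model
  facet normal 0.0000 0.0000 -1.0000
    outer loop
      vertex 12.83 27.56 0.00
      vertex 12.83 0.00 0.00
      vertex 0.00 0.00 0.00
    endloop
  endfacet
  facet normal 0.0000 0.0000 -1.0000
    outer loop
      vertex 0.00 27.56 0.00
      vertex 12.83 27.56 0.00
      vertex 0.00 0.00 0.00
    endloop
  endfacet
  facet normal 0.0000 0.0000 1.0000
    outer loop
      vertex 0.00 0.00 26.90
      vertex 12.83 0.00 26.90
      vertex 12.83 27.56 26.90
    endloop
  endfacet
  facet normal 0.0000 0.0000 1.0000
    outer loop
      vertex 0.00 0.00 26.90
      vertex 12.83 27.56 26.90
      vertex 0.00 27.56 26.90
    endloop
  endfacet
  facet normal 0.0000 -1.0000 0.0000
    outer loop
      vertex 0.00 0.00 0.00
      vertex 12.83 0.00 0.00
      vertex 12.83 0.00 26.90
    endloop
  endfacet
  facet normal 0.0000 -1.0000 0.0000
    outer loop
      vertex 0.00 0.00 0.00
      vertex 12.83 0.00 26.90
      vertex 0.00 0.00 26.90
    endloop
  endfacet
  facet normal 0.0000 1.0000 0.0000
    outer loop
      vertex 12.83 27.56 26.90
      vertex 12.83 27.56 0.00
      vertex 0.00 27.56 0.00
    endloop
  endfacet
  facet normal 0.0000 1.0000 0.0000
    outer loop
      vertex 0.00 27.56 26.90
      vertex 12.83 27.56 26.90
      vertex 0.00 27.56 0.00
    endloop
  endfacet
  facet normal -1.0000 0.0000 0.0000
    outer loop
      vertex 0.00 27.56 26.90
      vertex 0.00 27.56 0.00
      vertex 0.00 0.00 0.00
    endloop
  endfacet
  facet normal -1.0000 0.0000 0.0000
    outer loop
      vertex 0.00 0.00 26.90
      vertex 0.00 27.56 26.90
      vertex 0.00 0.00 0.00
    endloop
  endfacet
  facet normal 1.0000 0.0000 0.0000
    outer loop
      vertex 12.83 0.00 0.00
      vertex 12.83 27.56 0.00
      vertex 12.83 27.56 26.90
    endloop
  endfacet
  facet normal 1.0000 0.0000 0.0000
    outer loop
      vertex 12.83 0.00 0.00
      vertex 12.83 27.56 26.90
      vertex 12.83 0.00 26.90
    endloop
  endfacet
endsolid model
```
; perimeter-only toolpath
G21 ; units = mm
G90 ; absolute positioning
G28 ; home
; layer 1
G0 Z8.97
G0 X0.00 Y0.00
G1 X12.83 Y0.00
G1 X12.83 Y27.56
G1 X0.00 Y27.56
G1 X0.00 Y0.00
; layer 2
G0 Z17.93
G0 X0.00 Y0.00
G1 X12.83 Y0.00
G1 X12.83 Y27.56
G1 X0.00 Y27.56
G1 X0.00 Y0.00
; layer 3
G0 Z26.90
G0 X0.00 Y0.00
G1 X12.83 Y0.00
G1 X12.83 Y27.56
G1 X0.00 Y27.56
G1 X0.00 Y0.00
M2 ; end

The solid is a rectangular box, roughly 12.8 × 27.6 mm footprint and 26.9 mm tall. Slicing at Δz = 8.97 mm — 3 equal slices spanning the solid's height, so layer i sits at z = i·h/3 — gives 3 non-empty perimeters. Each is a 4-segment closed polygon; G0 lifts to the layer z and rapids to the start vertex, then G1 traces the edges.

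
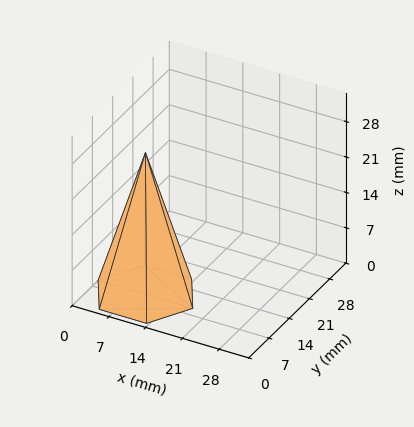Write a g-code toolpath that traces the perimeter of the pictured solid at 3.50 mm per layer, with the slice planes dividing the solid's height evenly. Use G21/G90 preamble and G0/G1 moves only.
Reading the render: the shape is a regular 6-sided pyramid, base circumscribed radius ≈ 9 mm, apex at z ≈ 28 mm (dimensions read to the nearest mm from the axis ticks). For the g-code, the solid's height is divided into equal slices at the stated Δz and each level perimeter traced with G1 moves after a G0 lift.

; perimeter-only toolpath
G21 ; units = mm
G90 ; absolute positioning
G28 ; home
; layer 1
G0 Z3.50
G0 X16.88 Y9.00
G1 X12.94 Y15.82
G1 X5.06 Y15.82
G1 X1.12 Y9.00
G1 X5.06 Y2.18
G1 X12.94 Y2.18
G1 X16.88 Y9.00
; layer 2
G0 Z7.00
G0 X15.75 Y9.00
G1 X12.38 Y14.84
G1 X5.62 Y14.84
G1 X2.25 Y9.00
G1 X5.62 Y3.16
G1 X12.38 Y3.16
G1 X15.75 Y9.00
; layer 3
G0 Z10.50
G0 X14.62 Y9.00
G1 X11.81 Y13.87
G1 X6.19 Y13.87
G1 X3.38 Y9.00
G1 X6.19 Y4.13
G1 X11.81 Y4.13
G1 X14.62 Y9.00
; layer 4
G0 Z14.00
G0 X13.50 Y9.00
G1 X11.25 Y12.89
G1 X6.75 Y12.89
G1 X4.50 Y9.00
G1 X6.75 Y5.11
G1 X11.25 Y5.11
G1 X13.50 Y9.00
; layer 5
G0 Z17.50
G0 X12.38 Y9.00
G1 X10.69 Y11.92
G1 X7.31 Y11.92
G1 X5.62 Y9.00
G1 X7.31 Y6.08
G1 X10.69 Y6.08
G1 X12.38 Y9.00
; layer 6
G0 Z21.00
G0 X11.25 Y9.00
G1 X10.12 Y10.95
G1 X7.88 Y10.95
G1 X6.75 Y9.00
G1 X7.88 Y7.05
G1 X10.12 Y7.05
G1 X11.25 Y9.00
; layer 7
G0 Z24.50
G0 X10.12 Y9.00
G1 X9.56 Y9.97
G1 X8.44 Y9.97
G1 X7.88 Y9.00
G1 X8.44 Y8.03
G1 X9.56 Y8.03
G1 X10.12 Y9.00
M2 ; end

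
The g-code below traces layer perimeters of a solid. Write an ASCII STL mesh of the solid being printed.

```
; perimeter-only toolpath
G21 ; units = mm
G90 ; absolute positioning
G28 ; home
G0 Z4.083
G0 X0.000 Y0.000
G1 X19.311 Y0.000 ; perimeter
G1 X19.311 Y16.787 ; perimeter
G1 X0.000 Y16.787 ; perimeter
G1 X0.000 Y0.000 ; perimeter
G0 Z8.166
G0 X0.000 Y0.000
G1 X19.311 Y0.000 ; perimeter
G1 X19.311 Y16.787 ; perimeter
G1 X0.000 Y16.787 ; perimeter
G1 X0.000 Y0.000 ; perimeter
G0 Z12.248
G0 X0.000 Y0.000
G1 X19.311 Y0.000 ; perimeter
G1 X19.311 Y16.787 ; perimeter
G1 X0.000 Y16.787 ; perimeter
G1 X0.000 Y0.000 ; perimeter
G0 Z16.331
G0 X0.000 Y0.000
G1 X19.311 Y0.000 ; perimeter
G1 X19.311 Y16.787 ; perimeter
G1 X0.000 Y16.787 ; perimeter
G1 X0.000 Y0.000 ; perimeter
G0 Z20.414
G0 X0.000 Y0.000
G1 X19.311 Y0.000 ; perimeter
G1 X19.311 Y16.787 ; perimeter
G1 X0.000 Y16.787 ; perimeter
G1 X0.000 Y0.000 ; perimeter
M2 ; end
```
solid part
  facet normal 0.0000 0.0000 -1.0000
    outer loop
      vertex 19.311 16.787 0.000
      vertex 19.311 0.000 0.000
      vertex 0.000 0.000 0.000
    endloop
  endfacet
  facet normal 0.0000 0.0000 -1.0000
    outer loop
      vertex 0.000 16.787 0.000
      vertex 19.311 16.787 0.000
      vertex 0.000 0.000 0.000
    endloop
  endfacet
  facet normal 0.0000 0.0000 1.0000
    outer loop
      vertex 0.000 0.000 20.414
      vertex 19.311 0.000 20.414
      vertex 19.311 16.787 20.414
    endloop
  endfacet
  facet normal 0.0000 0.0000 1.0000
    outer loop
      vertex 0.000 0.000 20.414
      vertex 19.311 16.787 20.414
      vertex 0.000 16.787 20.414
    endloop
  endfacet
  facet normal 0.0000 -1.0000 0.0000
    outer loop
      vertex 0.000 0.000 0.000
      vertex 19.311 0.000 0.000
      vertex 19.311 0.000 20.414
    endloop
  endfacet
  facet normal 0.0000 -1.0000 0.0000
    outer loop
      vertex 0.000 0.000 0.000
      vertex 19.311 0.000 20.414
      vertex 0.000 0.000 20.414
    endloop
  endfacet
  facet normal 0.0000 1.0000 0.0000
    outer loop
      vertex 19.311 16.787 20.414
      vertex 19.311 16.787 0.000
      vertex 0.000 16.787 0.000
    endloop
  endfacet
  facet normal 0.0000 1.0000 0.0000
    outer loop
      vertex 0.000 16.787 20.414
      vertex 19.311 16.787 20.414
      vertex 0.000 16.787 0.000
    endloop
  endfacet
  facet normal -1.0000 0.0000 0.0000
    outer loop
      vertex 0.000 16.787 20.414
      vertex 0.000 16.787 0.000
      vertex 0.000 0.000 0.000
    endloop
  endfacet
  facet normal -1.0000 0.0000 0.0000
    outer loop
      vertex 0.000 0.000 20.414
      vertex 0.000 16.787 20.414
      vertex 0.000 0.000 0.000
    endloop
  endfacet
  facet normal 1.0000 0.0000 0.0000
    outer loop
      vertex 19.311 0.000 0.000
      vertex 19.311 16.787 0.000
      vertex 19.311 16.787 20.414
    endloop
  endfacet
  facet normal 1.0000 0.0000 0.0000
    outer loop
      vertex 19.311 0.000 0.000
      vertex 19.311 16.787 20.414
      vertex 19.311 0.000 20.414
    endloop
  endfacet
endsolid part

The G0 Z moves step by Δz≈4.083 mm. Every layer's G1 loop is the same polygon, so the solid is a straight extrusion of it from z=0 to z≈20.4. Closing with flat bottom and top caps and triangulating gives 12 facets — a rectangular box, roughly 19.3 × 16.8 mm footprint and 20.4 mm tall.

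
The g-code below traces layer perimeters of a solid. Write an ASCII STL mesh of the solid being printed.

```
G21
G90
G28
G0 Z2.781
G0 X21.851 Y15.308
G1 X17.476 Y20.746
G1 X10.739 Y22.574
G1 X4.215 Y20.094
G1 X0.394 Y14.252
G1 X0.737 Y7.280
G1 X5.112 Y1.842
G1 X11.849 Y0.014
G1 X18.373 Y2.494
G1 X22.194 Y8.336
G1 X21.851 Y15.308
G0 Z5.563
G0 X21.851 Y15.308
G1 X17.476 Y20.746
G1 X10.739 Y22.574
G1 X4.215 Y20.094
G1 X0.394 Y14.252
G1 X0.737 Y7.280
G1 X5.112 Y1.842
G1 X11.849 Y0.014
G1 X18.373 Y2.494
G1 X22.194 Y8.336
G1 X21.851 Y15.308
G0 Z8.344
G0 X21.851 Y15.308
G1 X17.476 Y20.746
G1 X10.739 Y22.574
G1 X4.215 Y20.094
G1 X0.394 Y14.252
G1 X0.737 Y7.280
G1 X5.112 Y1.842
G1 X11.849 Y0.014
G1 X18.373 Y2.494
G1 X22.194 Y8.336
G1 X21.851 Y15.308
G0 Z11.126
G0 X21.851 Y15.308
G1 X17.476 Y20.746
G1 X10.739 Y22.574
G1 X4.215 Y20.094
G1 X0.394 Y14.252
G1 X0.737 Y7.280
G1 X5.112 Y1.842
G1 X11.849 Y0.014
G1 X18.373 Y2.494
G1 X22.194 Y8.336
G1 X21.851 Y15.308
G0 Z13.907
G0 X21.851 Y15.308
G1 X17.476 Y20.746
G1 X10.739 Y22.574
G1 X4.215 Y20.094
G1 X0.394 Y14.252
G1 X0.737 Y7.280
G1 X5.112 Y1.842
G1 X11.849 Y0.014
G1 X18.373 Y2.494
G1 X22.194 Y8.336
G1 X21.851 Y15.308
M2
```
solid part
  facet normal 0.0000 0.0000 -1.0000
    outer loop
      vertex 10.739 22.574 0.000
      vertex 17.476 20.746 0.000
      vertex 21.851 15.308 0.000
    endloop
  endfacet
  facet normal 0.0000 0.0000 -1.0000
    outer loop
      vertex 4.215 20.094 0.000
      vertex 10.739 22.574 0.000
      vertex 21.851 15.308 0.000
    endloop
  endfacet
  facet normal 0.0000 0.0000 -1.0000
    outer loop
      vertex 0.394 14.252 0.000
      vertex 4.215 20.094 0.000
      vertex 21.851 15.308 0.000
    endloop
  endfacet
  facet normal 0.0000 0.0000 -1.0000
    outer loop
      vertex 0.737 7.280 0.000
      vertex 0.394 14.252 0.000
      vertex 21.851 15.308 0.000
    endloop
  endfacet
  facet normal 0.0000 0.0000 -1.0000
    outer loop
      vertex 5.112 1.842 0.000
      vertex 0.737 7.280 0.000
      vertex 21.851 15.308 0.000
    endloop
  endfacet
  facet normal 0.0000 0.0000 -1.0000
    outer loop
      vertex 11.849 0.014 0.000
      vertex 5.112 1.842 0.000
      vertex 21.851 15.308 0.000
    endloop
  endfacet
  facet normal 0.0000 0.0000 -1.0000
    outer loop
      vertex 18.373 2.494 0.000
      vertex 11.849 0.014 0.000
      vertex 21.851 15.308 0.000
    endloop
  endfacet
  facet normal 0.0000 0.0000 -1.0000
    outer loop
      vertex 22.194 8.336 0.000
      vertex 18.373 2.494 0.000
      vertex 21.851 15.308 0.000
    endloop
  endfacet
  facet normal 0.0000 0.0000 1.0000
    outer loop
      vertex 21.851 15.308 13.907
      vertex 17.476 20.746 13.907
      vertex 10.739 22.574 13.907
    endloop
  endfacet
  facet normal 0.0000 0.0000 1.0000
    outer loop
      vertex 21.851 15.308 13.907
      vertex 10.739 22.574 13.907
      vertex 4.215 20.094 13.907
    endloop
  endfacet
  facet normal 0.0000 0.0000 1.0000
    outer loop
      vertex 21.851 15.308 13.907
      vertex 4.215 20.094 13.907
      vertex 0.394 14.252 13.907
    endloop
  endfacet
  facet normal 0.0000 0.0000 1.0000
    outer loop
      vertex 21.851 15.308 13.907
      vertex 0.394 14.252 13.907
      vertex 0.737 7.280 13.907
    endloop
  endfacet
  facet normal 0.0000 0.0000 1.0000
    outer loop
      vertex 21.851 15.308 13.907
      vertex 0.737 7.280 13.907
      vertex 5.112 1.842 13.907
    endloop
  endfacet
  facet normal 0.0000 0.0000 1.0000
    outer loop
      vertex 21.851 15.308 13.907
      vertex 5.112 1.842 13.907
      vertex 11.849 0.014 13.907
    endloop
  endfacet
  facet normal 0.0000 0.0000 1.0000
    outer loop
      vertex 21.851 15.308 13.907
      vertex 11.849 0.014 13.907
      vertex 18.373 2.494 13.907
    endloop
  endfacet
  facet normal 0.0000 0.0000 1.0000
    outer loop
      vertex 21.851 15.308 13.907
      vertex 18.373 2.494 13.907
      vertex 22.194 8.336 13.907
    endloop
  endfacet
  facet normal 0.7791 0.6268 0.0000
    outer loop
      vertex 21.851 15.308 0.000
      vertex 17.476 20.746 0.000
      vertex 17.476 20.746 13.907
    endloop
  endfacet
  facet normal 0.7791 0.6268 0.0000
    outer loop
      vertex 21.851 15.308 0.000
      vertex 17.476 20.746 13.907
      vertex 21.851 15.308 13.907
    endloop
  endfacet
  facet normal 0.2619 0.9651 0.0000
    outer loop
      vertex 17.476 20.746 0.000
      vertex 10.739 22.574 0.000
      vertex 10.739 22.574 13.907
    endloop
  endfacet
  facet normal 0.2619 0.9651 0.0000
    outer loop
      vertex 17.476 20.746 0.000
      vertex 10.739 22.574 13.907
      vertex 17.476 20.746 13.907
    endloop
  endfacet
  facet normal -0.3553 0.9347 0.0000
    outer loop
      vertex 10.739 22.574 0.000
      vertex 4.215 20.094 0.000
      vertex 4.215 20.094 13.907
    endloop
  endfacet
  facet normal -0.3553 0.9347 0.0000
    outer loop
      vertex 10.739 22.574 0.000
      vertex 4.215 20.094 13.907
      vertex 10.739 22.574 13.907
    endloop
  endfacet
  facet normal -0.8369 0.5474 0.0000
    outer loop
      vertex 4.215 20.094 0.000
      vertex 0.394 14.252 0.000
      vertex 0.394 14.252 13.907
    endloop
  endfacet
  facet normal -0.8369 0.5474 0.0000
    outer loop
      vertex 4.215 20.094 0.000
      vertex 0.394 14.252 13.907
      vertex 4.215 20.094 13.907
    endloop
  endfacet
  facet normal -0.9988 -0.0491 0.0000
    outer loop
      vertex 0.394 14.252 0.000
      vertex 0.737 7.280 0.000
      vertex 0.737 7.280 13.907
    endloop
  endfacet
  facet normal -0.9988 -0.0491 0.0000
    outer loop
      vertex 0.394 14.252 0.000
      vertex 0.737 7.280 13.907
      vertex 0.394 14.252 13.907
    endloop
  endfacet
  facet normal -0.7791 -0.6268 0.0000
    outer loop
      vertex 0.737 7.280 0.000
      vertex 5.112 1.842 0.000
      vertex 5.112 1.842 13.907
    endloop
  endfacet
  facet normal -0.7791 -0.6268 0.0000
    outer loop
      vertex 0.737 7.280 0.000
      vertex 5.112 1.842 13.907
      vertex 0.737 7.280 13.907
    endloop
  endfacet
  facet normal -0.2619 -0.9651 0.0000
    outer loop
      vertex 5.112 1.842 0.000
      vertex 11.849 0.014 0.000
      vertex 11.849 0.014 13.907
    endloop
  endfacet
  facet normal -0.2619 -0.9651 0.0000
    outer loop
      vertex 5.112 1.842 0.000
      vertex 11.849 0.014 13.907
      vertex 5.112 1.842 13.907
    endloop
  endfacet
  facet normal 0.3553 -0.9347 0.0000
    outer loop
      vertex 11.849 0.014 0.000
      vertex 18.373 2.494 0.000
      vertex 18.373 2.494 13.907
    endloop
  endfacet
  facet normal 0.3553 -0.9347 0.0000
    outer loop
      vertex 11.849 0.014 0.000
      vertex 18.373 2.494 13.907
      vertex 11.849 0.014 13.907
    endloop
  endfacet
  facet normal 0.8369 -0.5474 0.0000
    outer loop
      vertex 18.373 2.494 0.000
      vertex 22.194 8.336 0.000
      vertex 22.194 8.336 13.907
    endloop
  endfacet
  facet normal 0.8369 -0.5474 0.0000
    outer loop
      vertex 18.373 2.494 0.000
      vertex 22.194 8.336 13.907
      vertex 18.373 2.494 13.907
    endloop
  endfacet
  facet normal 0.9988 0.0491 0.0000
    outer loop
      vertex 22.194 8.336 0.000
      vertex 21.851 15.308 0.000
      vertex 21.851 15.308 13.907
    endloop
  endfacet
  facet normal 0.9988 0.0491 0.0000
    outer loop
      vertex 22.194 8.336 0.000
      vertex 21.851 15.308 13.907
      vertex 22.194 8.336 13.907
    endloop
  endfacet
endsolid part

The G0 Z moves step by Δz≈2.781 mm. Every layer's G1 loop is the same polygon, so the solid is a straight extrusion of it from z=0 to z≈13.9. Closing with flat bottom and top caps and triangulating gives 36 facets — a regular 10-sided prism (a cylinder approximated with 10 flat sides), circumscribed radius ≈ 11.3 mm, height ≈ 13.9 mm.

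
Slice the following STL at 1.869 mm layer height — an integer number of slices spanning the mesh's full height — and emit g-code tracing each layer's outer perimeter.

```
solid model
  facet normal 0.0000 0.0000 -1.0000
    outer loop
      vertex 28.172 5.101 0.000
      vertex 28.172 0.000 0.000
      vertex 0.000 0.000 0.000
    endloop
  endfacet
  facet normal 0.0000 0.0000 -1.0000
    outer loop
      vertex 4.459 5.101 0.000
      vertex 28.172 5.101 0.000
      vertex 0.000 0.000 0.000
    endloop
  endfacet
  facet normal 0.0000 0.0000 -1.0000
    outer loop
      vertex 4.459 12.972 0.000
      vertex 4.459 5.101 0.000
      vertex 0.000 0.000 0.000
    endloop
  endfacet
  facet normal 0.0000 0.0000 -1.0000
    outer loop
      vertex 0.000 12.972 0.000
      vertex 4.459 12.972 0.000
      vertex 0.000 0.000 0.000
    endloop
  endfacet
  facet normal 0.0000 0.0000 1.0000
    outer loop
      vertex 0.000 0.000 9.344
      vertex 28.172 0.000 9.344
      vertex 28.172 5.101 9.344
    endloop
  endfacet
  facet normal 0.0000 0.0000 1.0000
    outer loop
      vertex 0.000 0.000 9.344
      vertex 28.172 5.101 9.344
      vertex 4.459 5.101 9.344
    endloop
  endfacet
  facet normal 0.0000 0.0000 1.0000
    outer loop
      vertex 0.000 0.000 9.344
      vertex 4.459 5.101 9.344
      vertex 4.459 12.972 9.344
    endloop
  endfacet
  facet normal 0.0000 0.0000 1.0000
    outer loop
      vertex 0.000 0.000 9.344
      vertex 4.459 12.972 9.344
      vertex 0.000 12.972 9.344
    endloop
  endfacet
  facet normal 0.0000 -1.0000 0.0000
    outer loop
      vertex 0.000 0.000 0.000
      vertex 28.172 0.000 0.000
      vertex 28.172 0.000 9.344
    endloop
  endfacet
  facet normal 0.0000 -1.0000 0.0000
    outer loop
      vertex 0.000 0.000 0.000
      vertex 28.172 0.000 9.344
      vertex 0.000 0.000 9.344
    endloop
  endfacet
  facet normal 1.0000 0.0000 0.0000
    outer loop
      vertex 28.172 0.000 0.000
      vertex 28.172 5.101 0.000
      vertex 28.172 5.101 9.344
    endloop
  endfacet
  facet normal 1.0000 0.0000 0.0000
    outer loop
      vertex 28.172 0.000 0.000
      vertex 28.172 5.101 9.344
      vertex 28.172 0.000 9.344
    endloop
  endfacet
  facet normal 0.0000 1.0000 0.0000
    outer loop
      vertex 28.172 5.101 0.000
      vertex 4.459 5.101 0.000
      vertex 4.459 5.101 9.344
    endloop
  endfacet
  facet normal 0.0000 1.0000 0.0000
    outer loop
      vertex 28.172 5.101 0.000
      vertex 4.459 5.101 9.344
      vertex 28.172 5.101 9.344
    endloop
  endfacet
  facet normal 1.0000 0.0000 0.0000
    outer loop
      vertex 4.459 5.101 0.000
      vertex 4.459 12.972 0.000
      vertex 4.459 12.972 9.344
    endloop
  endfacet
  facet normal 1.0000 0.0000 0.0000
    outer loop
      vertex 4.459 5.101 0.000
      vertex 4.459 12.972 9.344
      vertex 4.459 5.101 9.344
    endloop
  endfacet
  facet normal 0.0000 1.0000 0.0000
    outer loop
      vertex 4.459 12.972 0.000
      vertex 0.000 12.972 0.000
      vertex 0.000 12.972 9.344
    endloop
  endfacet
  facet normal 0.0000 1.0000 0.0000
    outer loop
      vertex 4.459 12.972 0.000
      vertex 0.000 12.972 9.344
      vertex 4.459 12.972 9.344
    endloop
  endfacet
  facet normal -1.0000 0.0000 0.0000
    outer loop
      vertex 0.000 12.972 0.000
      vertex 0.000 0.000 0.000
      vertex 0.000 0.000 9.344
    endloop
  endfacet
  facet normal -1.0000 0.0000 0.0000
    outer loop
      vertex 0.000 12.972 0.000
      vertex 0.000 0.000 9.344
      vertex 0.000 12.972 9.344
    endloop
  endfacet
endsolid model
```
; perimeter-only toolpath
G21 ; units = mm
G90 ; absolute positioning
G28 ; home
; layer 1
G0 Z1.869
G0 X0.000 Y0.000
G1 X28.172 Y0.000
G1 X28.172 Y5.101
G1 X4.459 Y5.101
G1 X4.459 Y12.972
G1 X0.000 Y12.972
G1 X0.000 Y0.000
; layer 2
G0 Z3.738
G0 X0.000 Y0.000
G1 X28.172 Y0.000
G1 X28.172 Y5.101
G1 X4.459 Y5.101
G1 X4.459 Y12.972
G1 X0.000 Y12.972
G1 X0.000 Y0.000
; layer 3
G0 Z5.606
G0 X0.000 Y0.000
G1 X28.172 Y0.000
G1 X28.172 Y5.101
G1 X4.459 Y5.101
G1 X4.459 Y12.972
G1 X0.000 Y12.972
G1 X0.000 Y0.000
; layer 4
G0 Z7.475
G0 X0.000 Y0.000
G1 X28.172 Y0.000
G1 X28.172 Y5.101
G1 X4.459 Y5.101
G1 X4.459 Y12.972
G1 X0.000 Y12.972
G1 X0.000 Y0.000
; layer 5
G0 Z9.344
G0 X0.000 Y0.000
G1 X28.172 Y0.000
G1 X28.172 Y5.101
G1 X4.459 Y5.101
G1 X4.459 Y12.972
G1 X0.000 Y12.972
G1 X0.000 Y0.000
M2 ; end

The solid is an L-shaped prism: outer 28.2 × 13 mm, arm thicknesses ≈ 5.1 mm (horizontal) and 4.46 mm (vertical), extruded 9.34 mm in z. Slicing at Δz = 1.869 mm — 5 equal slices spanning the solid's height, so layer i sits at z = i·h/5 — gives 5 non-empty perimeters. Each is a 6-segment closed polygon; G0 lifts to the layer z and rapids to the start vertex, then G1 traces the edges.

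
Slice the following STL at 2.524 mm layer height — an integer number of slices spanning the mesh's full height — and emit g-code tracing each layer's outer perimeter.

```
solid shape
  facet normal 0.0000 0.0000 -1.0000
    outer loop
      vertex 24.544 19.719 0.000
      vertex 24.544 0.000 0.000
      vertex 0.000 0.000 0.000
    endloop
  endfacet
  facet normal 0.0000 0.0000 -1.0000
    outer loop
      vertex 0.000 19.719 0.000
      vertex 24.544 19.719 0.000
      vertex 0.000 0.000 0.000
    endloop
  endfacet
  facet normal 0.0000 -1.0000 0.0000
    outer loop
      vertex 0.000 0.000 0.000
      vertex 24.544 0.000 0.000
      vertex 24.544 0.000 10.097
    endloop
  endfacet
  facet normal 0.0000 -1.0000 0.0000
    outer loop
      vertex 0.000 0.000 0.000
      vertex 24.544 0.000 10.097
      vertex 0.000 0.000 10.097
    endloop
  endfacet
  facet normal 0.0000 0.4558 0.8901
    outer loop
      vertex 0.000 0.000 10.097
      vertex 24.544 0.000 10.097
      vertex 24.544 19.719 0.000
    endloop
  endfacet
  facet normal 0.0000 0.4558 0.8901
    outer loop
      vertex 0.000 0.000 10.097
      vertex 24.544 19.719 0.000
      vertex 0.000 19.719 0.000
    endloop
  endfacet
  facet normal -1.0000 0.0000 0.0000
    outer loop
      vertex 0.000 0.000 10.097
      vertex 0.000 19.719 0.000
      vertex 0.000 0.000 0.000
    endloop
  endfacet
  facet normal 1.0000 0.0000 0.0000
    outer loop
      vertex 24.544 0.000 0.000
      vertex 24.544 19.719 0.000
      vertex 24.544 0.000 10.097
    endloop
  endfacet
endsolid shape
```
; perimeter-only toolpath
G21 ; units = mm
G90 ; absolute positioning
G28 ; home
; layer 1
G0 Z2.524
G0 X0.000 Y0.000
G1 X24.544 Y0.000
G1 X24.544 Y14.789
G1 X0.000 Y14.789
G1 X0.000 Y0.000
; layer 2
G0 Z5.048
G0 X0.000 Y0.000
G1 X24.544 Y0.000
G1 X24.544 Y9.860
G1 X0.000 Y9.860
G1 X0.000 Y0.000
; layer 3
G0 Z7.573
G0 X0.000 Y0.000
G1 X24.544 Y0.000
G1 X24.544 Y4.930
G1 X0.000 Y4.930
G1 X0.000 Y0.000
M2 ; end

The solid is a wedge (ramp): 24.5 × 19.7 mm base, rising to 10.1 mm along the y=0 edge and sloping linearly to z=0 at y=19.7. Slicing at Δz = 2.524 mm — 4 equal slices spanning the solid's height, so layer i sits at z = i·h/4 — gives 3 non-empty perimeters. Each is a 4-segment closed polygon; G0 lifts to the layer z and rapids to the start vertex, then G1 traces the edges. The cross-section shrinks linearly with z (the slice at the apex is degenerate and omitted).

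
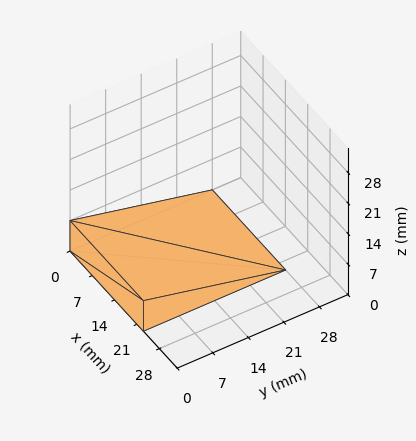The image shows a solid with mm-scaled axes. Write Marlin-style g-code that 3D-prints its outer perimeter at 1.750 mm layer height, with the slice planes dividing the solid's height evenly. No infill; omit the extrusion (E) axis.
Reading the render: the shape is a wedge (ramp): 23 × 28 mm base, rising to 7 mm along the y=0 edge and sloping linearly to z=0 at y=28 (dimensions read to the nearest mm from the axis ticks). For the g-code, the solid's height is divided into equal slices at the stated Δz and each level perimeter traced with G1 moves after a G0 lift.

; perimeter-only toolpath
G21 ; units = mm
G90 ; absolute positioning
G28 ; home
; layer 1
G0 Z1.750
G0 X0.000 Y0.000
G1 X23.000 Y0.000
G1 X23.000 Y21.000
G1 X0.000 Y21.000
G1 X0.000 Y0.000
; layer 2
G0 Z3.500
G0 X0.000 Y0.000
G1 X23.000 Y0.000
G1 X23.000 Y14.000
G1 X0.000 Y14.000
G1 X0.000 Y0.000
; layer 3
G0 Z5.250
G0 X0.000 Y0.000
G1 X23.000 Y0.000
G1 X23.000 Y7.000
G1 X0.000 Y7.000
G1 X0.000 Y0.000
M2 ; end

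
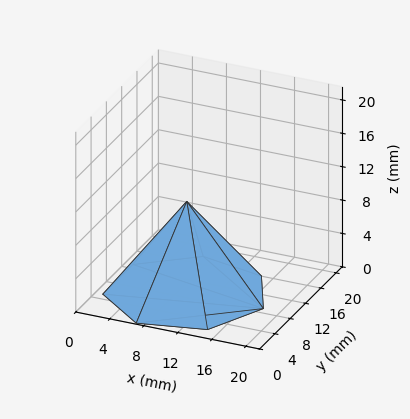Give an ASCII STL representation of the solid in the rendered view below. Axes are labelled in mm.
Reading the render: the shape is a regular 7-sided pyramid, base circumscribed radius ≈ 9 mm, apex at z ≈ 11 mm (dimensions read to the nearest mm from the axis ticks). For the STL, each face is triangulated and given an outward normal.

solid part
  facet normal 0.0000 0.0000 -1.0000
    outer loop
      vertex 7.00 17.77 0.00
      vertex 14.61 16.04 0.00
      vertex 18.00 9.00 0.00
    endloop
  endfacet
  facet normal 0.0000 0.0000 -1.0000
    outer loop
      vertex 0.89 12.90 0.00
      vertex 7.00 17.77 0.00
      vertex 18.00 9.00 0.00
    endloop
  endfacet
  facet normal 0.0000 0.0000 -1.0000
    outer loop
      vertex 0.89 5.10 0.00
      vertex 0.89 12.90 0.00
      vertex 18.00 9.00 0.00
    endloop
  endfacet
  facet normal 0.0000 0.0000 -1.0000
    outer loop
      vertex 7.00 0.23 0.00
      vertex 0.89 5.10 0.00
      vertex 18.00 9.00 0.00
    endloop
  endfacet
  facet normal 0.0000 0.0000 -1.0000
    outer loop
      vertex 14.61 1.96 0.00
      vertex 7.00 0.23 0.00
      vertex 18.00 9.00 0.00
    endloop
  endfacet
  facet normal 0.7252 0.3492 0.5934
    outer loop
      vertex 18.00 9.00 0.00
      vertex 14.61 16.04 0.00
      vertex 9.00 9.00 11.00
    endloop
  endfacet
  facet normal 0.1784 0.7849 0.5934
    outer loop
      vertex 14.61 16.04 0.00
      vertex 7.00 17.77 0.00
      vertex 9.00 9.00 11.00
    endloop
  endfacet
  facet normal -0.5018 0.6296 0.5932
    outer loop
      vertex 7.00 17.77 0.00
      vertex 0.89 12.90 0.00
      vertex 9.00 9.00 11.00
    endloop
  endfacet
  facet normal -0.8049 0.0000 0.5934
    outer loop
      vertex 0.89 12.90 0.00
      vertex 0.89 5.10 0.00
      vertex 9.00 9.00 11.00
    endloop
  endfacet
  facet normal -0.5018 -0.6296 0.5932
    outer loop
      vertex 0.89 5.10 0.00
      vertex 7.00 0.23 0.00
      vertex 9.00 9.00 11.00
    endloop
  endfacet
  facet normal 0.1784 -0.7849 0.5934
    outer loop
      vertex 7.00 0.23 0.00
      vertex 14.61 1.96 0.00
      vertex 9.00 9.00 11.00
    endloop
  endfacet
  facet normal 0.7252 -0.3492 0.5934
    outer loop
      vertex 14.61 1.96 0.00
      vertex 18.00 9.00 0.00
      vertex 9.00 9.00 11.00
    endloop
  endfacet
endsolid part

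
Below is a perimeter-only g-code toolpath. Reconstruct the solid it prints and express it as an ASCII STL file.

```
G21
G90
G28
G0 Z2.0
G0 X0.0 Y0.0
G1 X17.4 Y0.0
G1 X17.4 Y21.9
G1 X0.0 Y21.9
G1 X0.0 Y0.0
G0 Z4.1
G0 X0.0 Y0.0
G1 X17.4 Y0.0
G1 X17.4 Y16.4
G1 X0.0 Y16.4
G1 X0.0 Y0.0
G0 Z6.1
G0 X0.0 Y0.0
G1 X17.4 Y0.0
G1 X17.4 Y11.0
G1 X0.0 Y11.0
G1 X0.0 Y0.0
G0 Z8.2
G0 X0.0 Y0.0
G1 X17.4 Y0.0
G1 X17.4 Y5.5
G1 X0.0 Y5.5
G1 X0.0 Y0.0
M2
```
solid part
  facet normal 0.0000 0.0000 -1.0000
    outer loop
      vertex 17.4 27.4 0.0
      vertex 17.4 0.0 0.0
      vertex 0.0 0.0 0.0
    endloop
  endfacet
  facet normal 0.0000 0.0000 -1.0000
    outer loop
      vertex 0.0 27.4 0.0
      vertex 17.4 27.4 0.0
      vertex 0.0 0.0 0.0
    endloop
  endfacet
  facet normal 0.0000 -1.0000 0.0000
    outer loop
      vertex 0.0 0.0 0.0
      vertex 17.4 0.0 0.0
      vertex 17.4 0.0 10.2
    endloop
  endfacet
  facet normal 0.0000 -1.0000 0.0000
    outer loop
      vertex 0.0 0.0 0.0
      vertex 17.4 0.0 10.2
      vertex 0.0 0.0 10.2
    endloop
  endfacet
  facet normal 0.0000 0.3489 0.9372
    outer loop
      vertex 0.0 0.0 10.2
      vertex 17.4 0.0 10.2
      vertex 17.4 27.4 0.0
    endloop
  endfacet
  facet normal 0.0000 0.3489 0.9372
    outer loop
      vertex 0.0 0.0 10.2
      vertex 17.4 27.4 0.0
      vertex 0.0 27.4 0.0
    endloop
  endfacet
  facet normal -1.0000 0.0000 0.0000
    outer loop
      vertex 0.0 0.0 10.2
      vertex 0.0 27.4 0.0
      vertex 0.0 0.0 0.0
    endloop
  endfacet
  facet normal 1.0000 0.0000 0.0000
    outer loop
      vertex 17.4 0.0 0.0
      vertex 17.4 27.4 0.0
      vertex 17.4 0.0 10.2
    endloop
  endfacet
endsolid part

The G0 Z moves step by Δz≈2.0 mm. The G1 loops shrink linearly with z, so the solid tapers from its base footprint up to z≈10.2. Closing with a flat bottom cap and the tapered top and triangulating gives 8 facets — a wedge (ramp): 17.4 × 27.4 mm base, rising to 10.2 mm along the y=0 edge and sloping linearly to z=0 at y=27.4.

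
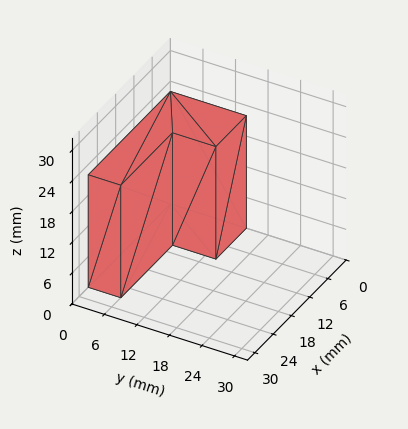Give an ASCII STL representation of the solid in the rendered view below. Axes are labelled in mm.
Reading the render: the shape is an L-shaped prism: outer 27 × 14 mm, arm thicknesses ≈ 6 mm (horizontal) and 10 mm (vertical), extruded 22 mm in z (dimensions read to the nearest mm from the axis ticks). For the STL, each face is triangulated and given an outward normal.

solid part
  facet normal 0.0000 0.0000 -1.0000
    outer loop
      vertex 27.000 6.000 0.000
      vertex 27.000 0.000 0.000
      vertex 0.000 0.000 0.000
    endloop
  endfacet
  facet normal 0.0000 0.0000 -1.0000
    outer loop
      vertex 10.000 6.000 0.000
      vertex 27.000 6.000 0.000
      vertex 0.000 0.000 0.000
    endloop
  endfacet
  facet normal 0.0000 0.0000 -1.0000
    outer loop
      vertex 10.000 14.000 0.000
      vertex 10.000 6.000 0.000
      vertex 0.000 0.000 0.000
    endloop
  endfacet
  facet normal 0.0000 0.0000 -1.0000
    outer loop
      vertex 0.000 14.000 0.000
      vertex 10.000 14.000 0.000
      vertex 0.000 0.000 0.000
    endloop
  endfacet
  facet normal 0.0000 0.0000 1.0000
    outer loop
      vertex 0.000 0.000 22.000
      vertex 27.000 0.000 22.000
      vertex 27.000 6.000 22.000
    endloop
  endfacet
  facet normal 0.0000 0.0000 1.0000
    outer loop
      vertex 0.000 0.000 22.000
      vertex 27.000 6.000 22.000
      vertex 10.000 6.000 22.000
    endloop
  endfacet
  facet normal 0.0000 0.0000 1.0000
    outer loop
      vertex 0.000 0.000 22.000
      vertex 10.000 6.000 22.000
      vertex 10.000 14.000 22.000
    endloop
  endfacet
  facet normal 0.0000 0.0000 1.0000
    outer loop
      vertex 0.000 0.000 22.000
      vertex 10.000 14.000 22.000
      vertex 0.000 14.000 22.000
    endloop
  endfacet
  facet normal 0.0000 -1.0000 0.0000
    outer loop
      vertex 0.000 0.000 0.000
      vertex 27.000 0.000 0.000
      vertex 27.000 0.000 22.000
    endloop
  endfacet
  facet normal 0.0000 -1.0000 0.0000
    outer loop
      vertex 0.000 0.000 0.000
      vertex 27.000 0.000 22.000
      vertex 0.000 0.000 22.000
    endloop
  endfacet
  facet normal 1.0000 0.0000 0.0000
    outer loop
      vertex 27.000 0.000 0.000
      vertex 27.000 6.000 0.000
      vertex 27.000 6.000 22.000
    endloop
  endfacet
  facet normal 1.0000 0.0000 0.0000
    outer loop
      vertex 27.000 0.000 0.000
      vertex 27.000 6.000 22.000
      vertex 27.000 0.000 22.000
    endloop
  endfacet
  facet normal 0.0000 1.0000 0.0000
    outer loop
      vertex 27.000 6.000 0.000
      vertex 10.000 6.000 0.000
      vertex 10.000 6.000 22.000
    endloop
  endfacet
  facet normal 0.0000 1.0000 0.0000
    outer loop
      vertex 27.000 6.000 0.000
      vertex 10.000 6.000 22.000
      vertex 27.000 6.000 22.000
    endloop
  endfacet
  facet normal 1.0000 0.0000 0.0000
    outer loop
      vertex 10.000 6.000 0.000
      vertex 10.000 14.000 0.000
      vertex 10.000 14.000 22.000
    endloop
  endfacet
  facet normal 1.0000 0.0000 0.0000
    outer loop
      vertex 10.000 6.000 0.000
      vertex 10.000 14.000 22.000
      vertex 10.000 6.000 22.000
    endloop
  endfacet
  facet normal 0.0000 1.0000 0.0000
    outer loop
      vertex 10.000 14.000 0.000
      vertex 0.000 14.000 0.000
      vertex 0.000 14.000 22.000
    endloop
  endfacet
  facet normal 0.0000 1.0000 0.0000
    outer loop
      vertex 10.000 14.000 0.000
      vertex 0.000 14.000 22.000
      vertex 10.000 14.000 22.000
    endloop
  endfacet
  facet normal -1.0000 0.0000 0.0000
    outer loop
      vertex 0.000 14.000 0.000
      vertex 0.000 0.000 0.000
      vertex 0.000 0.000 22.000
    endloop
  endfacet
  facet normal -1.0000 0.0000 0.0000
    outer loop
      vertex 0.000 14.000 0.000
      vertex 0.000 0.000 22.000
      vertex 0.000 14.000 22.000
    endloop
  endfacet
endsolid part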